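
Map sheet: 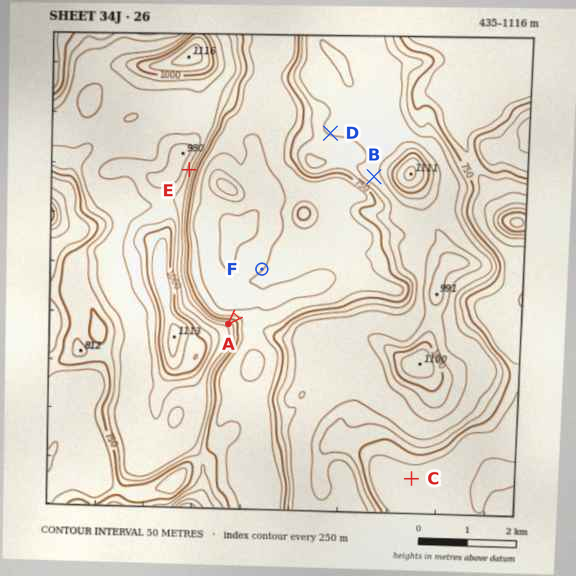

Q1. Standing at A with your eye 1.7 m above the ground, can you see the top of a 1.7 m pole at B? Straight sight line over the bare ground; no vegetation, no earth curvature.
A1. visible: true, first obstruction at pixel None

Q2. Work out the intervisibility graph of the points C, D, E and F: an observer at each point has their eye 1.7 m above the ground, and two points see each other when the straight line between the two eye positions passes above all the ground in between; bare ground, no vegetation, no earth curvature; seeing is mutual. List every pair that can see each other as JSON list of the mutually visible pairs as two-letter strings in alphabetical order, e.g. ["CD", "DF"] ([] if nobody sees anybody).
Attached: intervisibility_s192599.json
["DE", "EF"]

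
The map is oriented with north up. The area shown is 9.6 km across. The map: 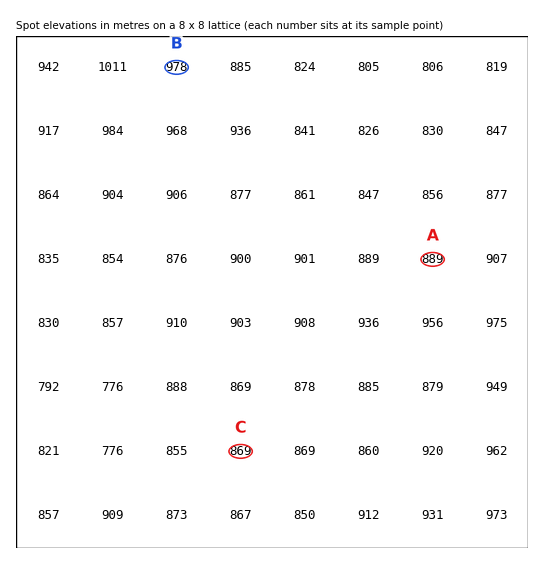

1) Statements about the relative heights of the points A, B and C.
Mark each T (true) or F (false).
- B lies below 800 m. F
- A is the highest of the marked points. F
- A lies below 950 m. T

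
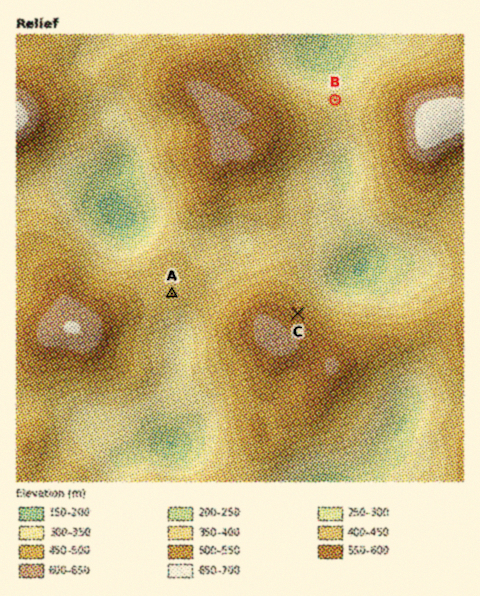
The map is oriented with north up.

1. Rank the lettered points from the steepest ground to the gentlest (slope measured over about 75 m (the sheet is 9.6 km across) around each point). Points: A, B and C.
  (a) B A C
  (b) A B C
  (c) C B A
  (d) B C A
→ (c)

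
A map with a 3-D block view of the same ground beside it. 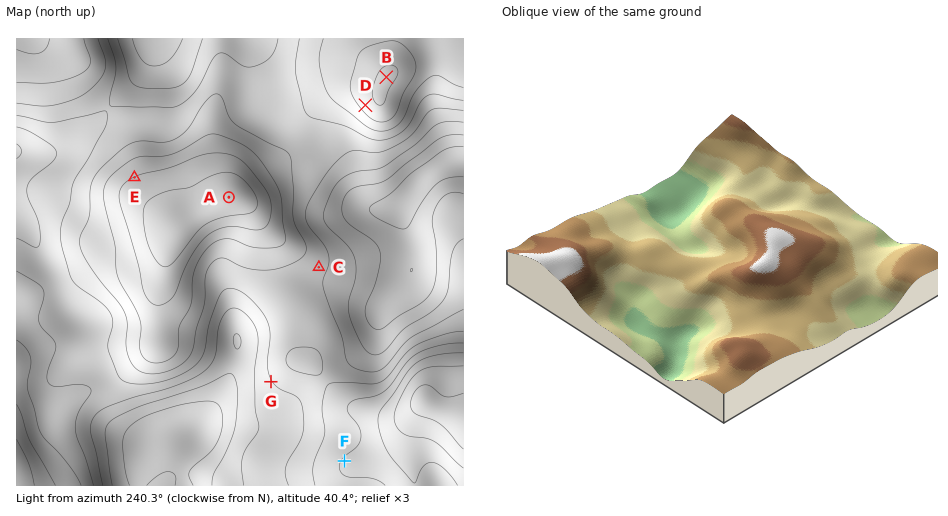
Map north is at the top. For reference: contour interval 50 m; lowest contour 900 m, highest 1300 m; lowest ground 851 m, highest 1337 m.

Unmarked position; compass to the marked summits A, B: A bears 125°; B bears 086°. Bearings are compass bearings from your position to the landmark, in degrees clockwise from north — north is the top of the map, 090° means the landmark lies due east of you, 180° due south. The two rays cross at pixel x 87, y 98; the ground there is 1090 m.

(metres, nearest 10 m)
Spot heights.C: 1060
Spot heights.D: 1220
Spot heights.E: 1200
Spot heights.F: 1150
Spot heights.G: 1050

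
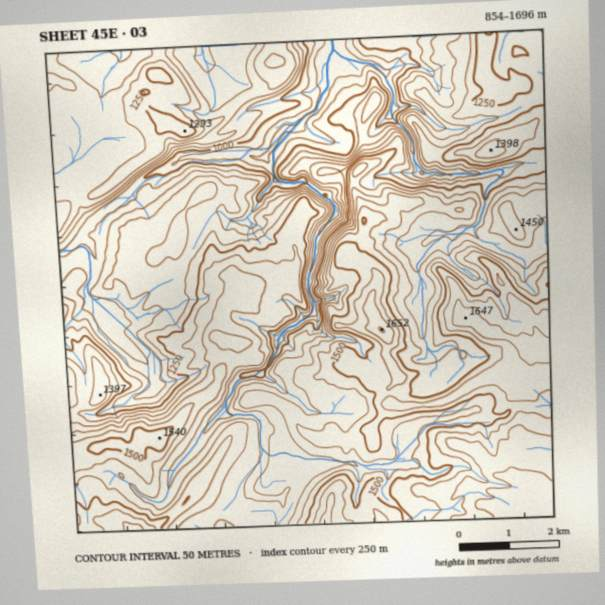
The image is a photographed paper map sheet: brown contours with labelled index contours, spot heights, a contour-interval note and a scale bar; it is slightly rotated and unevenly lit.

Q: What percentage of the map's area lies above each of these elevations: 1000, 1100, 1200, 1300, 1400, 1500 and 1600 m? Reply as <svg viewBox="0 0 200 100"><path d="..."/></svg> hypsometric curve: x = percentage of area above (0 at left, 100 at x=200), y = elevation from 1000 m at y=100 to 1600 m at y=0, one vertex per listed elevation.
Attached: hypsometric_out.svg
<svg viewBox="0 0 200 100"><path d="M190 100l-18-17-37-16-29-17-36-17-35-16-26-17"/></svg>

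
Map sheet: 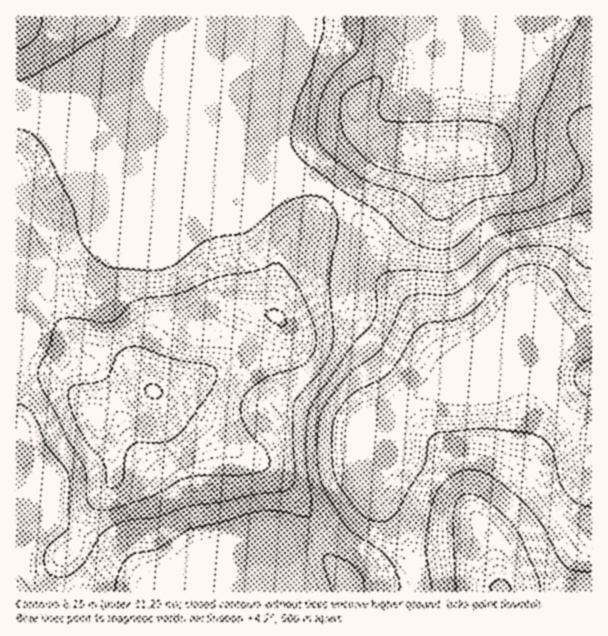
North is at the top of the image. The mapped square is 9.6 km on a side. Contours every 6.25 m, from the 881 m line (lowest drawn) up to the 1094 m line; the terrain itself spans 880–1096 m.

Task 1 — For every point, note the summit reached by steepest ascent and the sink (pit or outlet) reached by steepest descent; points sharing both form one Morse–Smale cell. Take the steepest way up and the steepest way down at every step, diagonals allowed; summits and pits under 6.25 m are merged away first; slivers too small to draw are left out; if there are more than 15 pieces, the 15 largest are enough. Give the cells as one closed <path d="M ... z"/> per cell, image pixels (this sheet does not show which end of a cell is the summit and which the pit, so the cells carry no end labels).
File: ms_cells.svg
<path d="M503 16l-213 0-1 77-1 17-5 15 0 21 5 10 11 13 36 25 19 18 13 22 7 26 6 12 6 9 28 27 22 40 14 14 62 26 18-3 10 3 11 8-1-24 4-15 6-10 9-10 23-1 0-244-5-4-48-15-35 0-4-4 4-13z"/><path d="M26 121l-10 1 0 243 23 3 20 8 33 34 3 5 15-9 31-14 18 0 59 41 21 21 30 12 29 32 19 34 16-6 18-12 13-13 3-6 3-24 26-58-4-1-30 14-9 0-69-28-7-8-13-33-12-11-22-9-29-6-8-7-9-18-9-31-7-15 30-26 62-26 24-15 8-2-98-1z"/><path d="M288 16l-271 0-1 104 16 2 162 68 102 0 7-3 17-1-28-24-9-16 0-21 5-15 1-17z"/><path d="M320 186l-17 1-19 6-24 15-47 18-19 10-26 24 7 15 9 31 9 18 8 7 29 6 22 9 12 11 13 33 7 8 69 28 9 0 33-14 18-15 24-9 72 2 2-3-4-2-57-23-14-14-22-40-28-27-6-9-6-12-7-26-9-16-14-16z"/><path d="M530 385l-8 0-13 5-72-2-24 9-17 14-28 69 6 17 18 25 11 21 11 27 3 22 175-1 0-157-17-13-24-25-11-8z"/><path d="M155 391l-14 1-45 22 2 12 14 29 3 19-3 9-18 24-14 32-16 16-3 6-3 30 236 1-10-49 32-10-9-21-9-14-29-32-26-9-37-33-14-8-24-19z"/><path d="M24 366l-8 0 0 225 41 1 4-31 3-6 16-16 14-32 18-24 3-9-1-13-22-51-19-21-10-10-10-6z"/><path d="M369 481l-5 20-23 21-24 10 1 7 8 18 22 24 2 11 66 0-1-16-7-22-16-32-18-25z"/><path d="M591 16l-87 0 0 40-4 13 4 4 35 0 52 18z"/><path d="M591 337l-22 0-11 14-8 21 0 20 3 7 37 34 2-1z"/><path d="M315 534l-31 9 4 23 7 25 53 1 0-11-22-24z"/>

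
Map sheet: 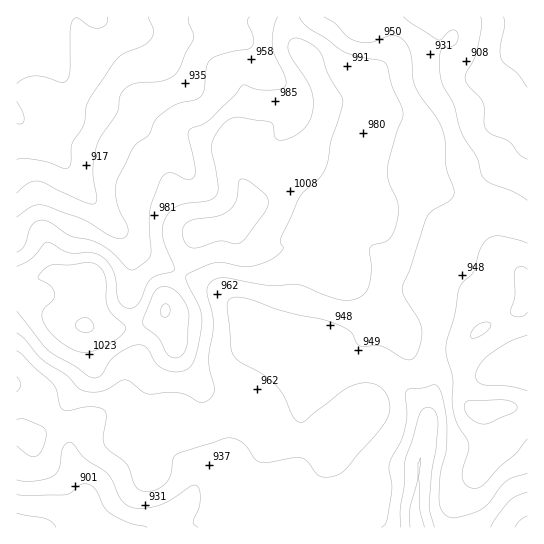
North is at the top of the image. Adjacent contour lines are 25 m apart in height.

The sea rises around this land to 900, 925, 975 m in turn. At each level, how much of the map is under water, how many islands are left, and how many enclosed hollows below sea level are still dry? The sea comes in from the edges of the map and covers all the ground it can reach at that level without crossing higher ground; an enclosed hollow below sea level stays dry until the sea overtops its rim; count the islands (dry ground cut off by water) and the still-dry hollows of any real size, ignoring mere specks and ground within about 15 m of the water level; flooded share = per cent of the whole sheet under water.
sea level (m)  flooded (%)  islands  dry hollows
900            10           0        0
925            20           0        0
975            72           0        0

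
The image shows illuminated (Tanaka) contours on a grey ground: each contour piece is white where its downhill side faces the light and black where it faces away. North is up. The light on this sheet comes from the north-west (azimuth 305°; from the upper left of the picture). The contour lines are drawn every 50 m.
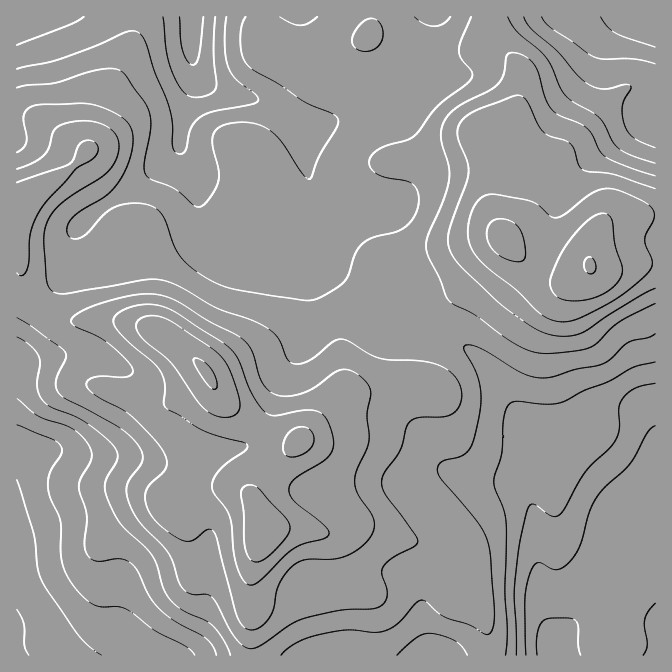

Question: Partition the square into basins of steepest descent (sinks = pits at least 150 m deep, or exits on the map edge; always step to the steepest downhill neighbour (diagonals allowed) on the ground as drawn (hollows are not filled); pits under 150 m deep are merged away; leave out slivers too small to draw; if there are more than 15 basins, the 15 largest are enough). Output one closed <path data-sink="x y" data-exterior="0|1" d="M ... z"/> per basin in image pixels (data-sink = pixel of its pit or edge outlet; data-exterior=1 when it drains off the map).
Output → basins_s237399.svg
<path data-sink="192 17" data-exterior="1" d="M488 16l-471 0-1 187 7 2-2 3 0 69 7 21 17 16 17 7 23 0 2-2 37 2 16 3 20 9 22 15 21 19 15 26 16 16 44 27 19 7 45-49 62-8 2-3 0-40 7-21 15-13 22-11 12-10 42-48-8-18-3-15 1-42-1-2 0-20-4-11 15-6 9-9 8-24 0-21-3-7-27-25z"/><path data-sink="555 655" data-exterior="1" d="M644 214l-25 2-12 5-9 11-5 11-4 24-22 11-18 0-7-4-12-8-25-27-43 49-12 10-22 11-15 13-7 21 0 40-2 3-62 8-19 19-20 25-40 40-9 12-1 7 11 30 0 7-8 20-5 21 1 81 404-1 0-438z"/><path data-sink="17 655" data-exterior="1" d="M22 204l-6 1 0 450 234 1 1-81 5-21 8-20 0-7-11-30 1-7 9-12 35-35-20-7-44-27-16-16-15-26-21-19-22-15-20-9-16-3-16-2-46 2-22-10-12-13-5-11-2-10z"/><path data-sink="655 17" data-exterior="1" d="M655 16l-166 1 2 23 27 25 3 7 0 21-8 24-9 9-15 6 4 11 0 20 1 2-1 5 1 45 5 15 9 13 22 23 19 12 18 0 20-9 2-2 2-19 5-13 11-14 12-5 11-2 26 1z"/>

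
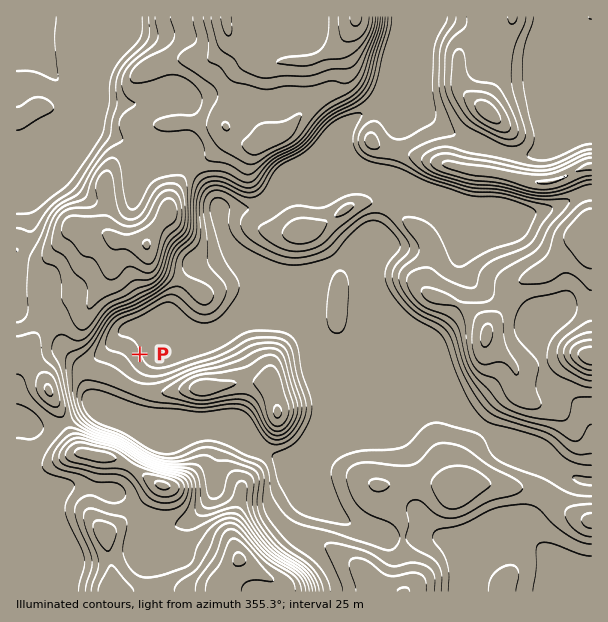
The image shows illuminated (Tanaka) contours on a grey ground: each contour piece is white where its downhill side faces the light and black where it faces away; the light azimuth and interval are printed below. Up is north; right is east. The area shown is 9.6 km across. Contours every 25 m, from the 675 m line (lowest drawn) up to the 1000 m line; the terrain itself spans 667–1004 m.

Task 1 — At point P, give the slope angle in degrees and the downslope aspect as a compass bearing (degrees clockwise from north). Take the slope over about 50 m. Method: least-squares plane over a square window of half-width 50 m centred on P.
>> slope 6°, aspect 69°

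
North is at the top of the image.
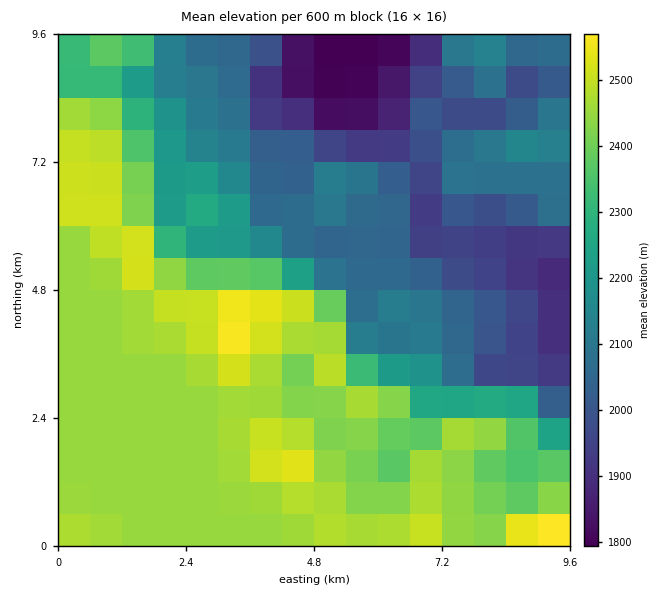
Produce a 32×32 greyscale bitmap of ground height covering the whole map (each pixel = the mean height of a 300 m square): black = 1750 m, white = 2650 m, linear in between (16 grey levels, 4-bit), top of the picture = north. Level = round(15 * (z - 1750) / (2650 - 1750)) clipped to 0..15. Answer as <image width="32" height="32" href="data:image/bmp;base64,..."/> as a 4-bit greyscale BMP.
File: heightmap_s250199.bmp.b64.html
<image width="32" height="32" href="data:image/bmp;base64,Qk12AgAAAAAAAHYAAAAoAAAAIAAAACAAAAABAAQAAAAAAAACAAATCwAAEwsAABAAAAAAAAAAAAAAABEREQAiIiIAMzMzAERERABVVVUAZmZmAHd3dwCIiIgAmZmZAKqqqgC7u7sAzMzMAN3d3QDu7u4A////AMzMzMzMzMzMzMzM3cu87u7MzMzMzMzMzMzMzM3Lu83ezMzMzMzMzMzcu7vMy7u7vMzMzMzMzMzdy7u7zMu7uqvMzMzMzMzd7cu7q83Lu6qrzMzMzMzM3d3Lu6q8y7qqq8zMzMzMzN3cy7u6rMzLuqnMzMzMzMzMzLu8uqq8zLmHzMzMzMzMzMu7zMuYmqu4ZczMzMzMzMy7vMu7l3dnhkTMzMzMzN3cu83JmZhlREQzzMzMzMzdy7vNp2d3ZEMzMszMzMzN3dzMzIVWZlVEMzLMzMzMze7d3Mt1VmZVREMyzMzMzN3u7d3KZWZmVURDMszMzM3Mzd3MuFVmZVVEQyPMzM3Mu7vLuXZVZVVERDIjzMzdyqqqmXZVVVVUMzMyIszN3bmIiIZVVVVVQzMzMyLMzdyYiHd3ZVVVZTNEMzMzzN3LiImXZWZlVVUzREM0Vd3dyoiZh1VVZlVVM0VERWbd3cqImHdVVWdmVDNVVVVm3d3KiId3VVVmZVQ0ZmZmZt3cuYh2ZlVVVERDNWZndmbd3LmHZmZFVDIiMzVVVnd33Nyph2ZlREMRESJFRERWd7u6mIdmZTIiEREiRDRENFWpmId2ZmUyIREREjQ1VUNEmqqIdmZlQhERERIzRnZERZq6qXZWVUQhERERI1d2VVWaqrl2VVVDIRERERNmZmVV"/>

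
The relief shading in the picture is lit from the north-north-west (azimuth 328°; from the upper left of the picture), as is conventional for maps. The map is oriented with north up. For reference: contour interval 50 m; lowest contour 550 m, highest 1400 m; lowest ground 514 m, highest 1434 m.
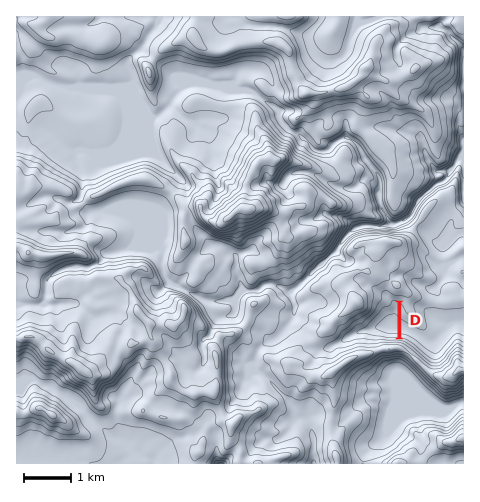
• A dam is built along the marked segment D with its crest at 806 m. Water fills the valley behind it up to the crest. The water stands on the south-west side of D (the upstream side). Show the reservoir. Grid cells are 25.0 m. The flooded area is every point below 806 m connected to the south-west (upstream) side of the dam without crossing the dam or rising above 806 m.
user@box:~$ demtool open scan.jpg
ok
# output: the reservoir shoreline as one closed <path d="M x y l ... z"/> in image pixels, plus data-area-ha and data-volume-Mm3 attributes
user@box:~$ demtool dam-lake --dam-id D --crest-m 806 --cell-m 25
<path d="M396 300l-5 0-2 5-6 1-19 22-7 2-3 4 15 0 16 4 12 0 1-37-2-1z" data-area-ha="42" data-volume-Mm3="17.24"/>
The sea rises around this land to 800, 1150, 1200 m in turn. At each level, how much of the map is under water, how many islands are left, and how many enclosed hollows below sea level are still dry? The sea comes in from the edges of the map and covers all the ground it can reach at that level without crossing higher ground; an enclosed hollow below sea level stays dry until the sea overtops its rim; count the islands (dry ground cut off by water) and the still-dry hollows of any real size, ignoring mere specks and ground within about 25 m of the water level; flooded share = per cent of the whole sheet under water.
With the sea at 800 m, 12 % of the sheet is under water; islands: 0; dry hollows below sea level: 0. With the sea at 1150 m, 89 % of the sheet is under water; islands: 1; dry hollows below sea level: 0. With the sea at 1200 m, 94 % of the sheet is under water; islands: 2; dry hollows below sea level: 0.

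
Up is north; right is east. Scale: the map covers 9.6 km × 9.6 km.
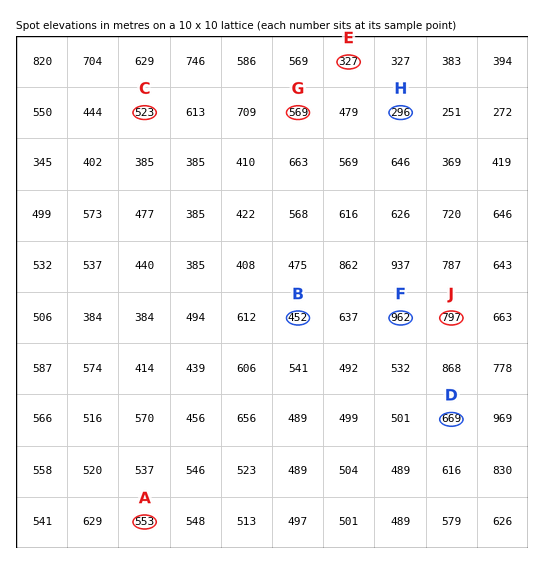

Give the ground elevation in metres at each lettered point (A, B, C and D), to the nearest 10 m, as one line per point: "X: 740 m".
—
A: 550 m
B: 450 m
C: 520 m
D: 670 m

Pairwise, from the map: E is below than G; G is below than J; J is above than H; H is below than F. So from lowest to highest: H E G J F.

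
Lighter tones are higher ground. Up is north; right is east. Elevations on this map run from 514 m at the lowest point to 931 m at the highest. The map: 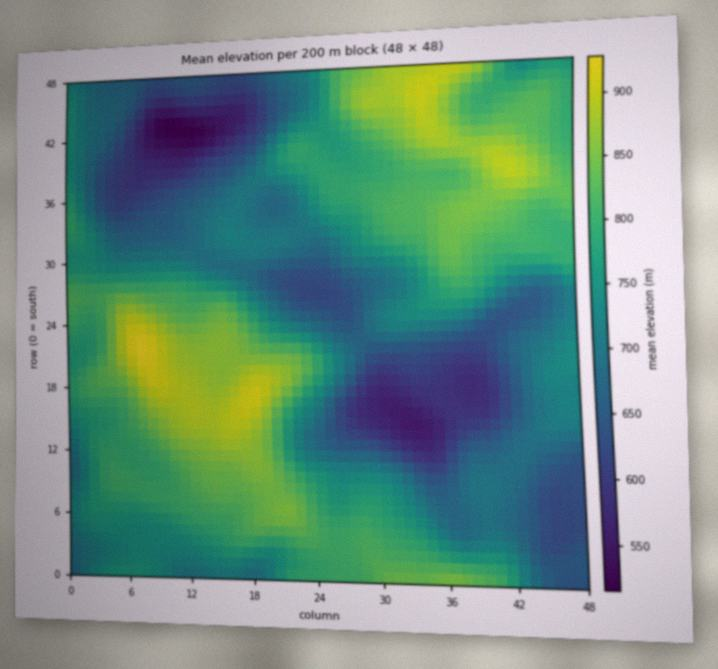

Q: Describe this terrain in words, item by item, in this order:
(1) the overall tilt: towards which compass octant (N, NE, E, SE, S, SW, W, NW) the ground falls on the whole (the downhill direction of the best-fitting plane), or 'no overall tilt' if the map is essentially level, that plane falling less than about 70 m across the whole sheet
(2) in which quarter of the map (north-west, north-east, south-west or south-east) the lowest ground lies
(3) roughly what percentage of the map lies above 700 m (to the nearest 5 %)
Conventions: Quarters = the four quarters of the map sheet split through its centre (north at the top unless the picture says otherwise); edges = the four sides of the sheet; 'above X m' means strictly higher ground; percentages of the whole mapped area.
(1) There is no overall tilt: the best-fitting plane is nearly level.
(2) The lowest point lies in the north-west quarter of the map.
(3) Roughly 65 % of the ground is higher than 700 m.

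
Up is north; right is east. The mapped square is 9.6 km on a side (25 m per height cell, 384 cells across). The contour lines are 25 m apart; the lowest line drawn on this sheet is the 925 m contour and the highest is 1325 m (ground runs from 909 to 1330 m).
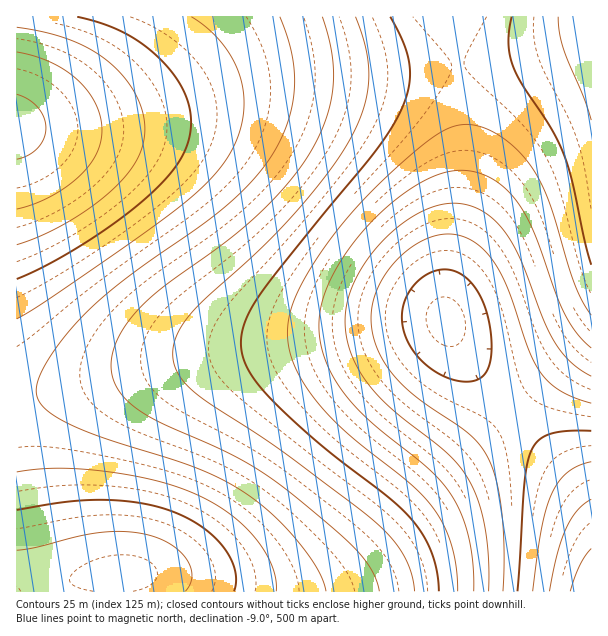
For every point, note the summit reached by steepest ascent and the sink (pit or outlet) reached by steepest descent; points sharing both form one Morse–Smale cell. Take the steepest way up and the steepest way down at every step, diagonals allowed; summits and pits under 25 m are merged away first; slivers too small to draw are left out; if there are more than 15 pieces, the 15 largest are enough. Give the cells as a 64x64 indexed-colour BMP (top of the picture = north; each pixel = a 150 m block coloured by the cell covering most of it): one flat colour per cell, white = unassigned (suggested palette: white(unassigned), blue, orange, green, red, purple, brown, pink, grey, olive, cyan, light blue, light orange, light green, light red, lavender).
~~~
<image width="64" height="64" href="data:image/bmp;base64,Qk12CAAAAAAAAHYAAAAoAAAAQAAAAEAAAAABAAQAAAAAAAAIAAATCwAAEwsAABAAAAAAAAAA////ALR3HwAOf/8ALKAsACgn1gC9Z5QAS1aMAMJ34wB/f38AIr28AM++FwDox64AeLv/AIrfmACWmP8A1bDFACIiIiIiIiIiIiIiIiIiIiIiIiIiIiIiIiIiIiIiIiIiIiIiIiIiIiIiIiIiIiIiIiIiIiIiIiIiIiIiIiIiIiIiIiIiIiIiIiIiIiIiIiIiIiIiIiIiIiIiIiIiIiIiIiIiIiIiIiIiIiIiIiIiIiIiIiIiIiIiIiIiIiIiIiIiIiIiIiIiIiIiIiIiIiIiIiIiIiIiIiIiIiIiIiIiIiIiIiIiIiIiIiIiIiIiIiIiIiIiIiIiIiIiIiIiIiIiIiIiIiIiIiIiIiIiIiIiIiIiIiIiIiIiIiIiIiIiIiIiIiIiIiIiIiIiIiIiIiIiIiIiIiIiIiIiIiIiIiIiIiIiIiIiIiIiIiIiIiIiIiIiIiIiIiIiIiIiIiIiIiIiIiIiIiIiIiIiIiIiIiIiIiIiIiIiIiIiIiIiIiIiIiIiIiIiIiIiIiIiIiIiIiIiIiIiIiIiIiIiIiIiIiIiIiMiIiIiIiIiIiIiIiIiIiIiIiIiIiIiIiIiIiIiIiIiIyIiIiIiIiIiIiIiIiIiIiIiIiIiIiIiIiIiIiIiIiIzIiIiIiIiIiIiIiIiIiIiIiIiIiIiIiIiIiIiIiIiIzMiIiIiIiIiIiIiIiIiIiIiIiIiIiIiIiIiIiIiIiIzMyIiIiIiIiIiIiIiIiIiIiIiIiIiIiIiIiIiIiIiIzMzIiIiIiIiIiIiIiIiIiIiIiIiIiIiIiIiIiIiIiIzMzMiIiIiIiIiIiIiIiIiIiIiIiIiIiIiIiIiIiIiIzMzMyIiIiIiIiIiIiIiIiIiIiIiIiIiIiIiIiIiIiIjMzMzIiIiIiIiIiIiIiIiIiIiIiIiIiIiIiIiIiIiIjMzMzMiIiIiIiIiIiIiIiIiIiIiIiIiIiIiIiIiIiIjMzMzMxIiIiIiIiIiIiIiIiIiIiIiIiIiIiIiIiIiIjMzMzMzERESIiIiIiIiIiIiIiIiIiIiIiIiIiIiIiIjMzMzMzMREREREiIiIiIiIiIiIiIiIiIiIiIiIiIiIjMzMzMzMxERERERERIiIiIiIiIiIiIiIiIiIiIiIiIjMzMzMzMzERERERERERESIiIiIiIiIiIiIiIiIiIiIiMzMzMzMzMRERERERERERERERIiIiIiIiIiIiIiIiIiMzMzMzMzMxERERERERERERERERERESIiIiIiIiIiIiMzMzMzMzMzERERERERERERERERERERERERIiIiIiIiIzMzMzMzMzMREREREREREREREREREREREREREREiIiIzMzMzMzMzMxERERERERERERERERERERERERERERERETMzMzMzMzMzERERERERERERERERERERERERERERERERMzMzMzMzMzMREREREREREREREREREREREREREREREREzMzMzMzMzMxERERERERERERERERERERERERERERERETMzMzMzMzMzERERERERERERERERERERERERERERERERMzMzMzMzMzMREREREREREREREREREREREREREREREREzMzMzMzMzMxERERERERERERERERERERERERERERERETMzMzMzMzMzEREREREREREREREREREREREREREREREREzMzMzMzMzMRERERERERERERERERERERERERERERERETMzMzMzMzMxERERERERERERERERERERERERERERERERMzMzMzMzMzEREREREREREREREREREREREREREREREREzMzMzMzMzMRERERERERERERERERERERERERERERERETMzMzMzMzMxERERERERERERERERERERERERERERERERMzMzMzMzMzERERERERERERERERERERERERERERERERETMzMzMzMzMRERERERERERERERERERERERERERERERERMzMzMzMzMxEREREREREREREREREREREREREREREREREzMzMzMzMzERERERERERERERERERERERERERERERERETMzMzMzMzMRERERERERERERERERERERERERERERERERMzMzMzMzMxEREREREREREREREREREREREREREREREREzMzMzMzMzERERERERERERERERERERERERERERERERETMzMzMzMzMRERERERERERERERERERERERERERERERERMzMzMzMzMxEREREREREREREREREREREREREREREREREzMzMzMzMzERERERERERERERERERERERERERERERERETMzMzMzMzMRERERERERERERERERERERERERERERERERMzMzMzMzMxEREREREREREREREREREREREREREREREREzMzMzMzMzEREREREREREREREREREREREREREREREREzMzMzMzMzMRERERERERERERERERERERERERERERERETMzMzMzMzMxERERERERERERERERERERERERERERERERMzMzMzMzMzEREREREREREREREREREREREREREREREREzMzMzMzMzMRERERERERERERERERERERERERERERERETMzMzMzMzMxERERERERERERERERERERERERERERERERMzMzMzMzMzEREREREREREREREREREREREREREREREREzMzMzMzMzMRERERERERERERERERERERERERERERERETMzMzMzMzMxERERERERERERERERERERERERERERERETMzMzMzMzMz"/>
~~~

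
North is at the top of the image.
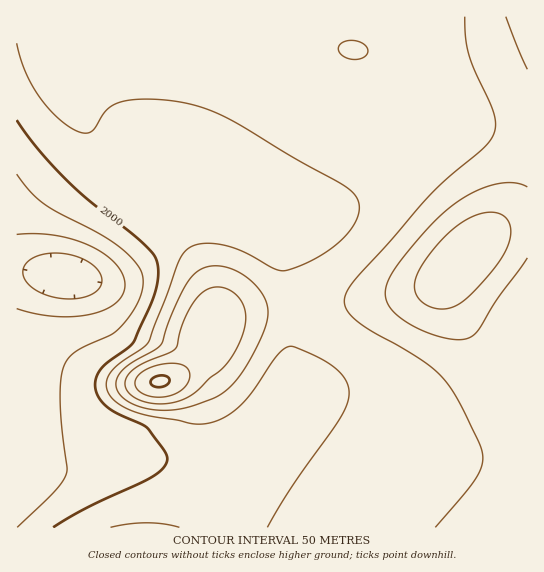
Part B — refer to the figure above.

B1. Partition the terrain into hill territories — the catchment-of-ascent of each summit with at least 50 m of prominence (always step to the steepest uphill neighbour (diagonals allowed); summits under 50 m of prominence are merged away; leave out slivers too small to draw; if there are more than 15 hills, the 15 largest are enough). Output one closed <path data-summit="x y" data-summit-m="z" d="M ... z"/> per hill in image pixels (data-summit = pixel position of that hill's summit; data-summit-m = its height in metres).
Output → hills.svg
<path data-summit="463 258" data-summit-m="2241" d="M429 16l-413 1 1 255 20 0 33 5 27-1 16-9 66-71 18-12 10 3 30 21 28 15 10 10 4 8 10 40 4 53-5 35-13 28-16 22-17 17-15 11-28 12-17 2-17 0 18 4 11 6 18 15 13 23 4 19 299-1 0-393-43-7-27 1-21 9-32 22 22-24 8-26 1-43-4-39z"/><path data-summit="159 382" data-summit-m="2258" d="M202 184l-11 3-12 9-66 71-16 9-27 1-33-5-21 1 1 255 211-1-3-18-13-23-18-15-11-6-18-4 28-1 18-5 24-14 29-28 21-38 6-17 2-24-1-33-7-39-10-29-10-10-28-15z"/><path data-summit="527 17" data-summit-m="2198" d="M527 16l-98 1 7 49-1 43-8 26-17 21 27-19 28-10 20 0 33 6 10 0z"/>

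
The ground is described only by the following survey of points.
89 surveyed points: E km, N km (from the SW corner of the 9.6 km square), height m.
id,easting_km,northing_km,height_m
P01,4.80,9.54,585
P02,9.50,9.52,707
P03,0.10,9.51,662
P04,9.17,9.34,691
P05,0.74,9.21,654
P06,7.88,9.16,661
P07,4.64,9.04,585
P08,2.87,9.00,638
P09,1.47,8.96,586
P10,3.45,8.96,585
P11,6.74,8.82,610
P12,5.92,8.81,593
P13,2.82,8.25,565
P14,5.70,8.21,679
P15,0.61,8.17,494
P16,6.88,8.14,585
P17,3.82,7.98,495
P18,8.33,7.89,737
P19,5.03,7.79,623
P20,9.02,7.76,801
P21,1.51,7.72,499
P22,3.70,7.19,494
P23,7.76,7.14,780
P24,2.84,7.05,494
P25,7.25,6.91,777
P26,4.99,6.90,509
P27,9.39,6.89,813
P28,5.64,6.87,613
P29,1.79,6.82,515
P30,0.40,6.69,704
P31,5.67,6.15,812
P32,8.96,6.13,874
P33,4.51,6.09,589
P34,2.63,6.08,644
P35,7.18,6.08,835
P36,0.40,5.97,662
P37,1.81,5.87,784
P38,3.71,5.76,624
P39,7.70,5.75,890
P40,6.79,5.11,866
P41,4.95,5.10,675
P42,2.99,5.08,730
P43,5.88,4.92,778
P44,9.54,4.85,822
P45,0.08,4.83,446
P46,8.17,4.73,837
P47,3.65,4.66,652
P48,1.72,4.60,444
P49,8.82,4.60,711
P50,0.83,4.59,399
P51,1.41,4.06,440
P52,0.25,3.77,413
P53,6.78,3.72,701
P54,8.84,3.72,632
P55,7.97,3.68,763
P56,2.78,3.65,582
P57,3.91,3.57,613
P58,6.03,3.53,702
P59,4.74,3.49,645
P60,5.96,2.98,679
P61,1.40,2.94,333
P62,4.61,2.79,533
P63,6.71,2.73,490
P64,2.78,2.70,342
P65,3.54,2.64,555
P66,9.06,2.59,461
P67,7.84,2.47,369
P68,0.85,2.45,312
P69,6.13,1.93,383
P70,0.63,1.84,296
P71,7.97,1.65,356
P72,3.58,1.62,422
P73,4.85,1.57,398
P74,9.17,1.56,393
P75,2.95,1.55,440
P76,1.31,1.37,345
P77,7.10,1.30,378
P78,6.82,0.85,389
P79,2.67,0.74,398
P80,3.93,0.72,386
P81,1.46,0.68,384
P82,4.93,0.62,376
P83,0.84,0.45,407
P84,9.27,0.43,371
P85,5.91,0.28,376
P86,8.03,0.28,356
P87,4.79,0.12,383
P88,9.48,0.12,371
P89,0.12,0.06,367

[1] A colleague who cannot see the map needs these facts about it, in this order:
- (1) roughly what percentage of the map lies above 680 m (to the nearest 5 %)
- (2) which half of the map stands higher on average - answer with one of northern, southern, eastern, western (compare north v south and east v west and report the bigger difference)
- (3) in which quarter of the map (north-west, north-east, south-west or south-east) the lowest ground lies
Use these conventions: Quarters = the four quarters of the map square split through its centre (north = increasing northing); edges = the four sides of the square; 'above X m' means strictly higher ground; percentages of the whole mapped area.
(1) Ground above 680 m makes up about 25 % of the sheet.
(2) Taken as a whole, the northern half is higher than the southern.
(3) Look to the south-west quarter for the lowest ground.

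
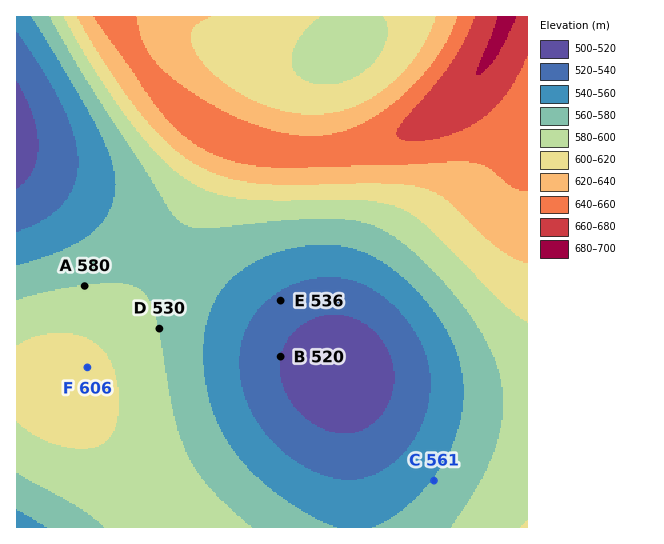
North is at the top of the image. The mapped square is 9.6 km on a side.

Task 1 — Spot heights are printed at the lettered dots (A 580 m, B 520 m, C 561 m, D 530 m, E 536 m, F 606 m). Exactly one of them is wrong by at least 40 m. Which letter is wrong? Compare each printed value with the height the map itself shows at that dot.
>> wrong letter D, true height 580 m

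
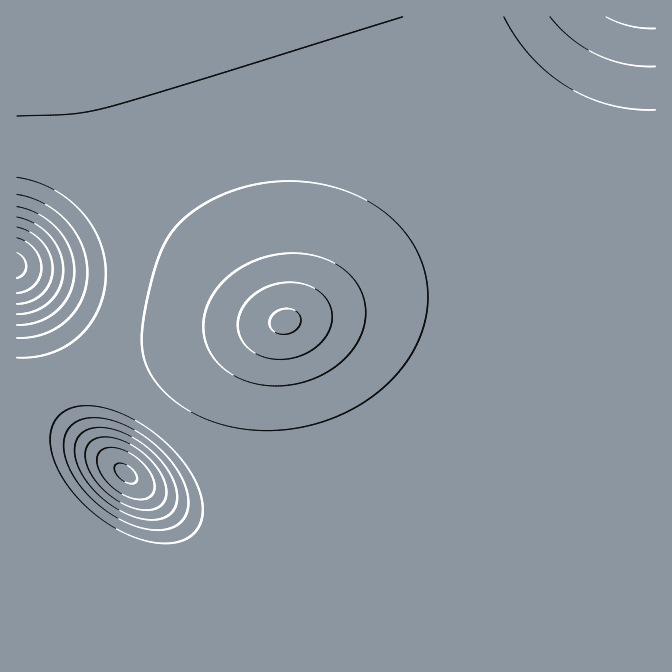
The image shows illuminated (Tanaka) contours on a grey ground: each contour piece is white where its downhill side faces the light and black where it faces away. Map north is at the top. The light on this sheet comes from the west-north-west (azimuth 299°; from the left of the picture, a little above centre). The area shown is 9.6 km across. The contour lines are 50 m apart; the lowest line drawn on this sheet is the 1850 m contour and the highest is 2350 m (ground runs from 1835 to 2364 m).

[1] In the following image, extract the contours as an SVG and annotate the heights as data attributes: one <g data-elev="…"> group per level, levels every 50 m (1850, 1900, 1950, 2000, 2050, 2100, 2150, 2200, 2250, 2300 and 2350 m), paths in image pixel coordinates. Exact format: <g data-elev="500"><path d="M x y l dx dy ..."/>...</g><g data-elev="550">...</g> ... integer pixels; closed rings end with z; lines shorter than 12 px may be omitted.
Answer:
<g data-elev="1850"><path d="M17 253l7 5 2 9-2 7-7 4"/></g><g data-elev="1900"><path d="M130 484l-8-4-5-5-3-7 3-4 8 0 10 8 2 8-2 3z"/><path d="M17 238l10 4 8 8 5 8 1 10-1 9-6 8-7 6-10 2"/></g><g data-elev="1950"><path d="M134 499l-18-9-14-15-4-8-1-7 1-7 4-3 10-3 13 4 15 9 10 12 4 11-1 10-8 6z"/><path d="M17 227l13 5 12 10 8 13 3 13-3 14-7 11-13 8-13 3"/></g><g data-elev="2000"><path d="M147 510l-13-2-14-6-13-9-11-11-7-12-4-12 1-10 6-7 6-3 7-1 17 3 18 11 15 14 10 17 1 8 0 7-2 6-5 4z"/><path d="M17 217l18 7 15 12 10 16 3 18-3 17-10 15-15 9-18 3"/></g><g data-elev="2050"><path d="M142 519l-15-5-17-10-15-12-10-14-8-15-2-13 2-11 7-7 8-4 10-1 12 2 11 5 24 14 18 20 6 12 3 10 1 10-2 8-6 7-7 4-10 1z"/><path d="M17 207l11 3 12 5 18 15 8 10 5 10 2 10 1 12-1 11-3 10-5 9-7 8-10 7-10 5-21 3"/><path d="M655 28l-25-2-24-9"/></g><g data-elev="2100"><path d="M145 529l-18-6-20-12-17-14-14-17-9-18-3-17 3-13 8-10 10-4 12 0 13 2 15 5 15 8 14 10 12 12 10 13 8 14 4 13 0 12-3 9-6 8-9 4-11 2z"/><path d="M17 194l13 4 14 5 11 8 12 10 9 12 6 12 4 13 1 14-1 13-4 13-6 12-9 10-10 8-13 6-14 3-13 1"/><path d="M655 66l-30-2-28-9-25-16-22-22"/></g><g data-elev="2150"><path d="M150 542l-23-8-23-13-21-18-17-20-11-21-5-20 3-17 4-7 7-6 11-5 15-1 15 2 19 6 18 10 18 14 17 15 11 15 9 17 5 15 1 15-4 12-7 8-12 6-13 2z"/><path d="M17 177l17 4 16 7 17 10 13 12 12 15 7 15 5 17 2 16-2 17-5 17-8 15-11 13-13 11-15 7-17 4-18 1"/><path d="M655 110l-23-1-23-4-22-8-20-11-18-13-18-16-14-19-13-21"/></g><g data-elev="2200"><path d="M254 430l26 0 27-4 25-7 23-11 21-15 18-16 16-20 10-20 6-22 2-22-3-21-8-20-11-19-16-16-18-14-22-10-28-9-28-3-29 2-28 6-27 12-23 15-16 17-11 20-10 35-8 40 1 24 6 20 8 11 9 10 12 10 14 9 30 13z"/><path d="M17 116l55-2 35-7 296-90"/></g><g data-elev="2250"><path d="M264 385l26 0 27-8 23-14 10-10 7-10 5-10 3-11 1-12-2-10-3-10-6-10-8-8-10-7-15-7-17-4-18-1-19 3-18 7-15 8-12 11-11 13-6 15-3 15 2 13 5 15 10 12 12 9 15 7z"/></g><g data-elev="2300"><path d="M270 358l15 1 15-3 14-8 11-10 6-13 1-13-5-12-9-9-8-5-10-3-20 0-20 7-15 13-5 9-2 8 0 8 2 9 5 8 7 6 8 5z"/></g><g data-elev="2350"><path d="M278 333l10 1 9-6 4-8-1-5-3-3-7-3-6 0-7 2-5 4-2 5 0 5 2 5z"/></g>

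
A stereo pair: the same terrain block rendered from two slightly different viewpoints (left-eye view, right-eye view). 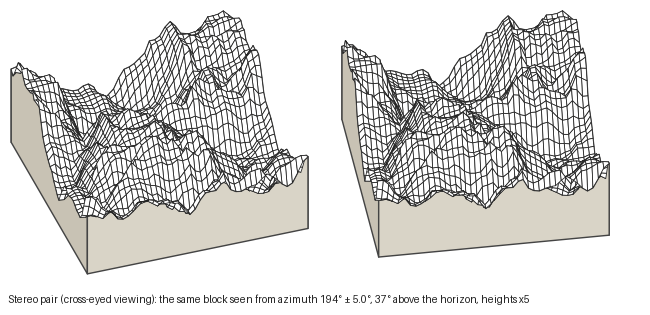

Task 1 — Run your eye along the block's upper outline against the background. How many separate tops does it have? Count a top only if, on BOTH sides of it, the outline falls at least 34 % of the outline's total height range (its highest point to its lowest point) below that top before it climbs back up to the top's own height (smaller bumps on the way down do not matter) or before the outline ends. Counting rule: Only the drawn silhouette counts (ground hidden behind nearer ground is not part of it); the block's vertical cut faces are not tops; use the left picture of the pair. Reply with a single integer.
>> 1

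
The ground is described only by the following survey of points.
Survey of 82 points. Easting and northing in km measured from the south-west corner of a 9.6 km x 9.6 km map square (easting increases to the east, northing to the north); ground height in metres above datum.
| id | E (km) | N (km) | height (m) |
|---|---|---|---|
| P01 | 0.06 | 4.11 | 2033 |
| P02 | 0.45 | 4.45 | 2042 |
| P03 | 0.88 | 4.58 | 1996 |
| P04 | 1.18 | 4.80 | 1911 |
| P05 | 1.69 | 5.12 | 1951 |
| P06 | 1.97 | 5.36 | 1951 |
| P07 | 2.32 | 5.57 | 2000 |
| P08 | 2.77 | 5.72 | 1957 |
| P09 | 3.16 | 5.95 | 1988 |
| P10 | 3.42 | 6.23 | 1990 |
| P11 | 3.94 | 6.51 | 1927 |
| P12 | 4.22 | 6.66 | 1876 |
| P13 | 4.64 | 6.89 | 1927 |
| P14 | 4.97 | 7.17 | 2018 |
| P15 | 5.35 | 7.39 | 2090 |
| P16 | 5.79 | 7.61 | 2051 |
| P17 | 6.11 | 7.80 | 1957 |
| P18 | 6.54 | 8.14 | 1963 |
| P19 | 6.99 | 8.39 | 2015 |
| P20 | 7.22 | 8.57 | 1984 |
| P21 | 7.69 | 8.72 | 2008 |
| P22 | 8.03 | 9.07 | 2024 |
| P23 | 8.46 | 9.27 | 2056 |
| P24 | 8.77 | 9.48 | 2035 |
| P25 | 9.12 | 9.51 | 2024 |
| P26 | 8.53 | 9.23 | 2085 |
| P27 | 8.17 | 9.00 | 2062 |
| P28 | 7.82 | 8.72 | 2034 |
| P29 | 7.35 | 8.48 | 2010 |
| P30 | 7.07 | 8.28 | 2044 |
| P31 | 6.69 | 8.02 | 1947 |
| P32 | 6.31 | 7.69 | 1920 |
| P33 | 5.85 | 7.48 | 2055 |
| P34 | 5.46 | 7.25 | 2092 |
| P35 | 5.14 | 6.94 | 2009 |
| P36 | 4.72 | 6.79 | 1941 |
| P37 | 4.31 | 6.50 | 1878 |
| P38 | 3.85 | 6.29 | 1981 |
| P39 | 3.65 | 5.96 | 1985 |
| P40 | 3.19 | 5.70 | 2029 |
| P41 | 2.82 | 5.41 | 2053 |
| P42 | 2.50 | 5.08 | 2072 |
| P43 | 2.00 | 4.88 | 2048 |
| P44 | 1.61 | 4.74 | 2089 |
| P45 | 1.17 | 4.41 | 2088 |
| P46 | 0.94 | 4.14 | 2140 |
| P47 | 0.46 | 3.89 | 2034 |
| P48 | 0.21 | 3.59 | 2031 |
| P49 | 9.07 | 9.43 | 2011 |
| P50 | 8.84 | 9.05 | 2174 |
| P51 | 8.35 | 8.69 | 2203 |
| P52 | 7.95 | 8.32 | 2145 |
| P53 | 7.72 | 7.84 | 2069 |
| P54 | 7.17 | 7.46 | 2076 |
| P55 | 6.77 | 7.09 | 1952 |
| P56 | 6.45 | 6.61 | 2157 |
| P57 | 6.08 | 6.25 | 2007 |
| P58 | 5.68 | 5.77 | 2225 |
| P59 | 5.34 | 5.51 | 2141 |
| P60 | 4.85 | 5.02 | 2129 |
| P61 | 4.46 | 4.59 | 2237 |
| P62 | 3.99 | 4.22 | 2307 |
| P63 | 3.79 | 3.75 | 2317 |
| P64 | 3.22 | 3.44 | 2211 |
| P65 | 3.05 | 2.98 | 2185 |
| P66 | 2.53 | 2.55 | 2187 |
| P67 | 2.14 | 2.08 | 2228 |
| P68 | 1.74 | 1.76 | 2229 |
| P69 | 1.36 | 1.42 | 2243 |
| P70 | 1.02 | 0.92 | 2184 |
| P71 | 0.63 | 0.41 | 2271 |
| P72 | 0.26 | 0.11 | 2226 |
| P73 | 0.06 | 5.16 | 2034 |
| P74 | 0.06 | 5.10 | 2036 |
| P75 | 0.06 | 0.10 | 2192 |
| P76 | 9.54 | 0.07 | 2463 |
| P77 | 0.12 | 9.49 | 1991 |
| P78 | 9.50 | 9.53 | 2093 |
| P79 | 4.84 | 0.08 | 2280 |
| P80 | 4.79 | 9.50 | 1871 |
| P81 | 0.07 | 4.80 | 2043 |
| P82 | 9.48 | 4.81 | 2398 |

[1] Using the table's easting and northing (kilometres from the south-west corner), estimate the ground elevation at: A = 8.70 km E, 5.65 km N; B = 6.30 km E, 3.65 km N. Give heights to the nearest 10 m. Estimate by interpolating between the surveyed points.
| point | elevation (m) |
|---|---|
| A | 2340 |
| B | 2230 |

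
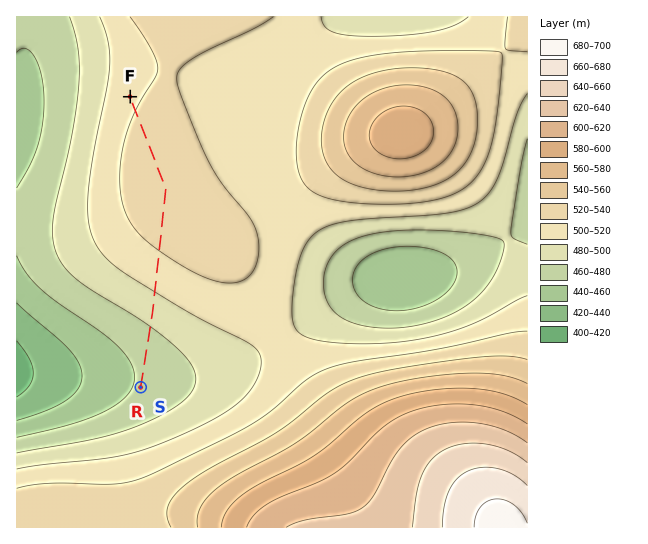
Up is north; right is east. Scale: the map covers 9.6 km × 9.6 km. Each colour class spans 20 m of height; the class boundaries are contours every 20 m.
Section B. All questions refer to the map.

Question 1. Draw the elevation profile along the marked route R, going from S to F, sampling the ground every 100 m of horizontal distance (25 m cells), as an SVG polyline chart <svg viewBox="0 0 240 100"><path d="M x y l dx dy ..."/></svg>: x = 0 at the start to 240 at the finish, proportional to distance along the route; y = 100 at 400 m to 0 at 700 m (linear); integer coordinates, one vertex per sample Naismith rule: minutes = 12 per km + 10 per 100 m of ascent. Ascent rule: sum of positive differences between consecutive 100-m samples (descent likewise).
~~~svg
<svg viewBox="0 0 240 100"><path d="M0 79l4 0 5 0 4 0 4 0 4-1 5 0 4-1 4-1 5 0 4-1 4-1 4-1 5-1 4-1 4-1 4-1 5-1 4-1 4-1 5-1 4-1 4-1 4-1 5-1 4 0 4-1 5-1 4 0 4-1 4 0 5-1 4 0 4 0 4-1 5 0 4 0 4 0 5 0 4 0 4 0 4 0 5 0 4 0 4 0 5 0 4 1 4 0 4 0 5 1 4 0 4 1 5 0 4 1 4 0 4 1 5 1"/></svg>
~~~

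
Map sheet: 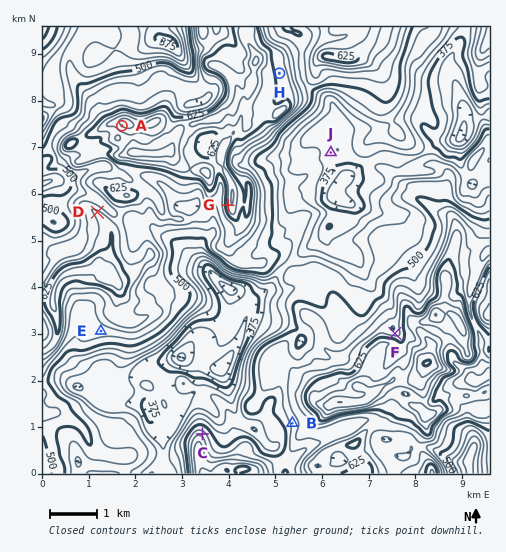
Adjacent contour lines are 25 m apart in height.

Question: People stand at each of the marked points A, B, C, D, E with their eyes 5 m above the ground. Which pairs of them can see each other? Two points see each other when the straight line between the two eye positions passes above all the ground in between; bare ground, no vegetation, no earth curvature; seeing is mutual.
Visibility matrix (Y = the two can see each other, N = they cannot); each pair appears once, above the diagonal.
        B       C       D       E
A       N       N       Y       N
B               Y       N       Y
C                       N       Y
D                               N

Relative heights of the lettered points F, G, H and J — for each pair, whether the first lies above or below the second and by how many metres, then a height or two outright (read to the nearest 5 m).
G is above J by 255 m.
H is above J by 215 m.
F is above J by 190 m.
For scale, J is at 395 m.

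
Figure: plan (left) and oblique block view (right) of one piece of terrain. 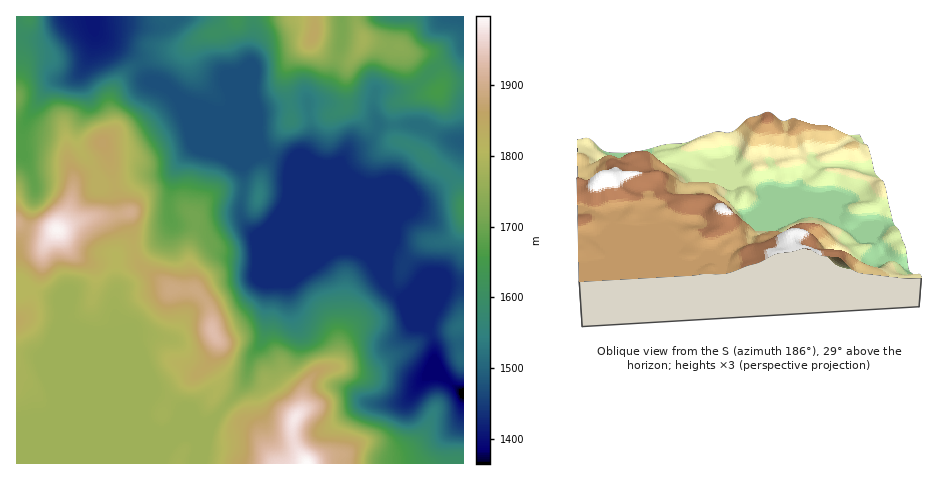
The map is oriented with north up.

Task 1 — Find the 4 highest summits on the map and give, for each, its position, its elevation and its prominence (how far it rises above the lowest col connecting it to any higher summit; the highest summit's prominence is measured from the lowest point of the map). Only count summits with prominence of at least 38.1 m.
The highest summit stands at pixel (57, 230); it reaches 1992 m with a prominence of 223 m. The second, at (213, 332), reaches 1934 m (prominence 100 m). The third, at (314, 34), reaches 1848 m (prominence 356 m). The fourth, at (363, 39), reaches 1780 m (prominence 54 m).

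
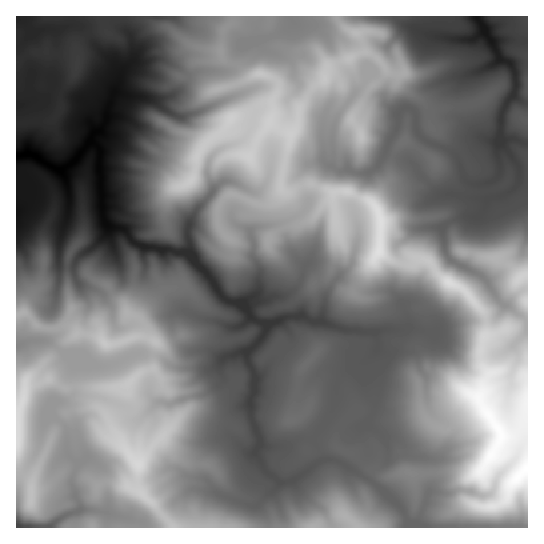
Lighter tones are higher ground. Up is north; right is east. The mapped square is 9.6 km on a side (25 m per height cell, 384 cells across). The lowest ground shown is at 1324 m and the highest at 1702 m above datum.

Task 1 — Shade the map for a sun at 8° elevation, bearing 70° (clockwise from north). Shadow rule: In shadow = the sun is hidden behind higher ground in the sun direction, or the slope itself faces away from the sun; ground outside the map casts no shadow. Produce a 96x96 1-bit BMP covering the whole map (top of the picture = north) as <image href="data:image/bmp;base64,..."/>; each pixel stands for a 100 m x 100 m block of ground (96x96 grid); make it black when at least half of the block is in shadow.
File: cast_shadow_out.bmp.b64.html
<image width="96" height="96" href="data:image/bmp;base64,Qk2+BAAAAAAAAD4AAAAoAAAAYAAAAGAAAAABAAEAAAAAAIAEAAATCwAAEwsAAAIAAAAAAAAA////AAAAAAD7gAH4AAAYAAAf/8P4AAfwAAAwEAAf/8PgAD/gAAAwMABP/8HgCH/AAAAgYABH/wPgHP+AAAAA4ABP/APgGP8AAAAAAAAP8ePgHPwAAAAAAAAf//PAFPAAAAAAAAAP/3FAEHAAAAAAAAgP/3AAAHAAAAAAAAAH/jgAAf4AAAAAAAAH/hgAA/wAAAAAAAAD/gAAB/wAAAAAAAAH/wIAD/gAAAAAAAAP/wAAD/AAAAAAAAAP/4AAH8AAAAAAAAAH/4AAHwAAAAIAAAB//8AAHwAAAAYAAAD5/+AAHgAAAAQAAAH5/8AAHAAAAAQAAAHx/4AABAAAAAwAAAHz/4AAAwAAAAgAAAHn/wAAAAAAAAgAAADv/gAAAAAAAAwAAABv/AAAAAAAAAAAAABv+ACAgAAAAAQAAADv8ACAAAAAAAQAAAHv4ACAAAAAAAAAAAHnwACAAAAAAAAAAADHgAQAAAAAAAwAAAAIHgAAAAAAABwAAAAJ/gAAAAAAABgAAAAD/gIABwAAAAAAAAAH/gIAD4DAAAAAAAAH/gABhwDAAAAAAAAD/gAAAgAAAAMAAAAD/gAAAAAAAAEAAAAH/gAgAAAAAAAAAAAf/gAgADAAAAAAMAA//wADgDAAABwCcAB//wEDwDAAABwGcAD//h8DwHAAAAACcAP//D8BwCAAAAAAfAP/+D4BwAAAA4AAfAP/+H4BwIAABwYAOAP/8PgB3gAADwYAOAP/gPgA3AgAHwIAf4P/AfwAuAyAPwIAf8PeA/gQmByAfwcAf8OMH8A50BzA/wcD/+AAP4A5wDiB/g8H/+AA/gBxwDgf+B8P/+AA4AAAwDH//g4P+fAA4AAQ4Df//w4H8fAAwAAAYC+x/g4D8fAAwAAAYH4B/AgB4fAAgAAAcP/j/AAA4fAAAAAAcf/h+AAA4fAAAAAAc//h+AAAYfAAAAAAM//g+AABIeAAAAAAMf/wfAABgeAAAAAAMf/wHAABgMAAAAAAcf/8DgABwAAAAAAAcf/4BhOAAAAAAAAAYf/4A/mAAAAAAAAAIf/4C/mAAAAAAAAAAf/2CfCAAAAAAAAAAf//mfAAAwAAAAACAPz/jOAABwAAAAAMAP//hAAABwAAAAAcAD/PgAAAHwAAAAAgAL+TwAAAHwAAAAAAAH9xwAAAH4AAAAAAAP//AAAAHwAAABIAAH/8AAAAPwAAABAAAB/w+AAAPgAAADgAAA/h+AAAHAAAADgAAAePgAAADAAAABgAAAA/gAAAAgAAABgAAAB/wAAAAAAAAAgAAAf/4AAAAAAAAAcAAAf38AAAAAQAAAcAAAfj4AAGAAYAAAcAAAA4wAYGAAAAAAcAAAD8AAAAAAAAAAYAAAH4AAAAAAgAAAYAAAPngAABgBgAAA4AAAP/AAABgDAAAD4AAAP8AAADgAIAADwAAAP8AAABGAIAAHAAAAP+AAAAEAAAAGAAAAP+AAAAHgAAAOAAAAP8BAAAPgAAAOAAAADwAAAAPAAAAcAAAAAAAAAAOAAAA8AAAAADAAAAMAAAA4A="/>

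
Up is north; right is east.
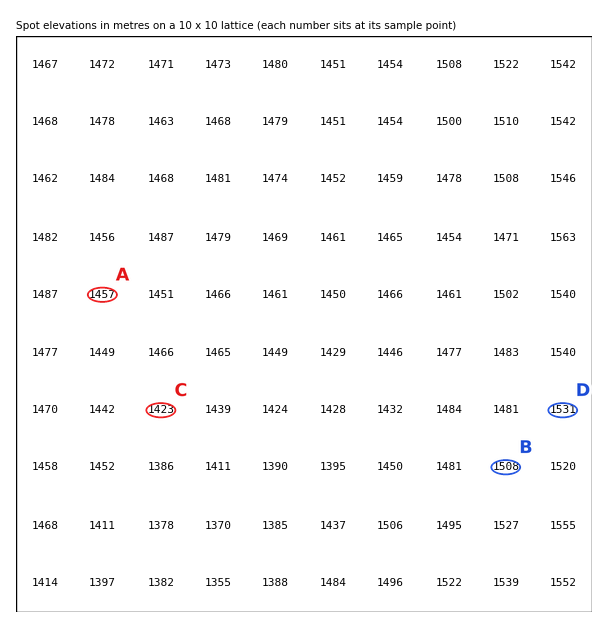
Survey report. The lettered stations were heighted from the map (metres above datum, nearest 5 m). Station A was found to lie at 1455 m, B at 1510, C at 1425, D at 1530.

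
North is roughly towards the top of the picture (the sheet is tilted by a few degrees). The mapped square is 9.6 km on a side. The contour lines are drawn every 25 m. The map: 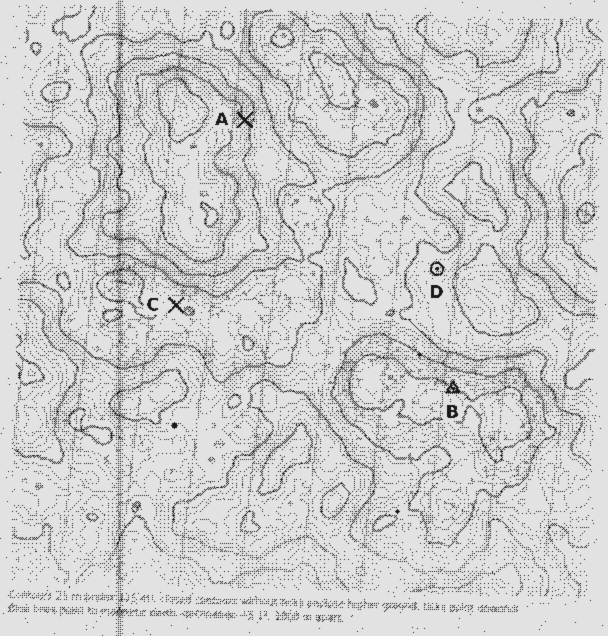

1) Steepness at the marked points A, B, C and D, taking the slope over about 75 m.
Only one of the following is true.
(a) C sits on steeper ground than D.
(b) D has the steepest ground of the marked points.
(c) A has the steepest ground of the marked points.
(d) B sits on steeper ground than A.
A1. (c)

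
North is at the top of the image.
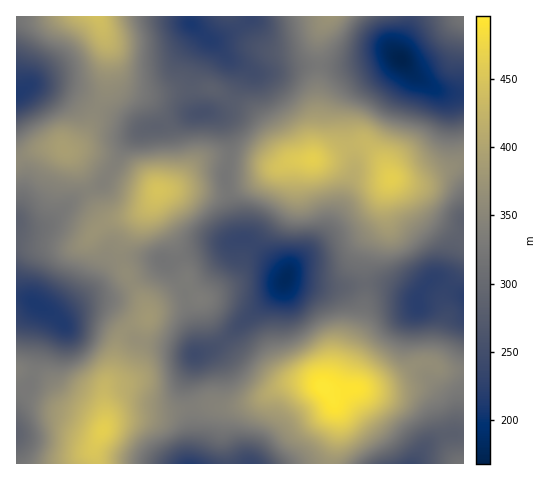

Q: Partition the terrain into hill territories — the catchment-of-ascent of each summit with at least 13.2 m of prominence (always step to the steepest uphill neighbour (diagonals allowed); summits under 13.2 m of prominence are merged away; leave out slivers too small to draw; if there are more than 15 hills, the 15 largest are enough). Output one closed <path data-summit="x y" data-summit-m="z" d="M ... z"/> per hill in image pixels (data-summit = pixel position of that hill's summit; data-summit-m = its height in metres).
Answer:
<path data-summit="323 388" data-summit-m="496" d="M463 233l-7 12-8 26-6 5-9 2-12 14-4 9-19-11-17-6-58 3-35-7-19-22-24-19-45 11-33 12 18 30 12 48 0 10-9 29 0 16 4 18 1 18-3 32 223 1 9-13 10-10 19-7 12 0z"/><path data-summit="103 431" data-summit-m="464" d="M144 258l-15 0-17 4-14 21-24 21-17 12-9-4-18 71-14 20 1 61 173-1 3-32-1-18-4-18 0-16 9-29-2-23-10-35-15-26-9-6z"/><path data-summit="391 179" data-summit-m="464" d="M402 59l-5 1-28 20-17 16-6 15 1 26 7 23 0 11-3 10-19 43-14 18-23 21-7 10-1 5 1 2 35 7 58-3 17 6 19 11 4-9 12-14 9-2 6-5 8-26 8-13 0-138-29-4-21-14z"/><path data-summit="159 190" data-summit-m="447" d="M206 112l-20 3-20 9-25 6-17 16-23 39-25 12-23 22-12 7-16 1-8-5-1 75 12 3 29 16 31-24 10-9 9-16 8-6 14-3 15 0 27 4 29-12 39-10-13-54 0-17 4-12-3-24-8-15z"/><path data-summit="313 159" data-summit-m="464" d="M393 56l-8 0-39 10-37-1-45 8-8 0-22-11 6 9 0 7-8 20-12 12-14 2 11 4 6 6 4 11 3 24-4 12 0 17 12 49 3 4 4 0 10 6 32 31 8-13 33-32 16-30 10-30 0-11-8-33 0-16 2-8 4-7 12-12 36-25z"/><path data-summit="97 17" data-summit-m="442" d="M189 16l-172 0-1 75 3 1 12-7 32 5 17 6 17 12 46 21 19-3 17-8 17-4 2-3-6-14-1-15 16-43-16-15z"/><path data-summit="64 150" data-summit-m="391" d="M38 85l-7 0-15 7 0 130 9 5 16-1 7-4 28-25 25-12 23-39 19-16-48-23-25-15z"/><path data-summit="330 17" data-summit-m="373" d="M409 16l-158 0-2 5-14 9-23 11 17 18 27 14 53-8 37 1 39-10 14 2 1-11 9-25z"/><path data-summit="463 19" data-summit-m="319" d="M463 16l-53 0-2 11-8 20 0 10 12 16 23 17 7 2 22 0z"/><path data-summit="463 463" data-summit-m="318" d="M463 434l-12 0-19 7-10 10-8 12 49 1z"/>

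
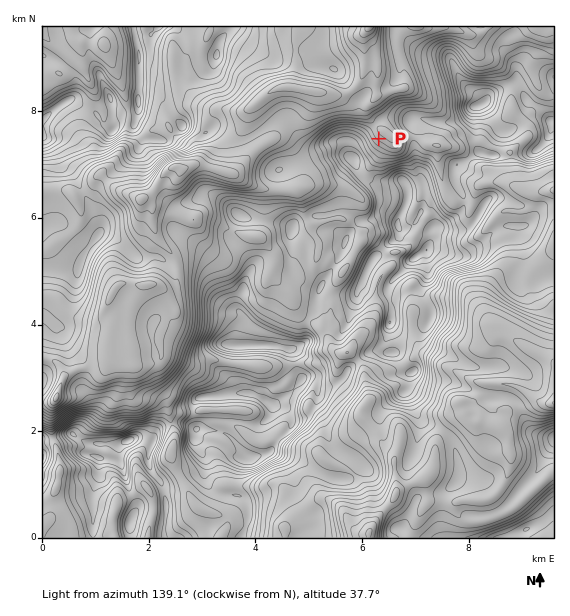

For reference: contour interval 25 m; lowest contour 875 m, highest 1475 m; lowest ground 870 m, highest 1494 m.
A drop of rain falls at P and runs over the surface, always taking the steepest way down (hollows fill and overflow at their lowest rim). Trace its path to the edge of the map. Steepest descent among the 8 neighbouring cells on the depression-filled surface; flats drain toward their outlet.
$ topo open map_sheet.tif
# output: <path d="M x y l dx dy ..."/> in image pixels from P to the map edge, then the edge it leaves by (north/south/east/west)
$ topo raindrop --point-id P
<path d="M379 139l1-2 0-8-12-12 0-10 7-8 0-3 1-1 0-15 1-1 0-7 2-1 0-7-2-1-1-11-1-3-10-9 0-8 4-4 0-1"/>
exit: north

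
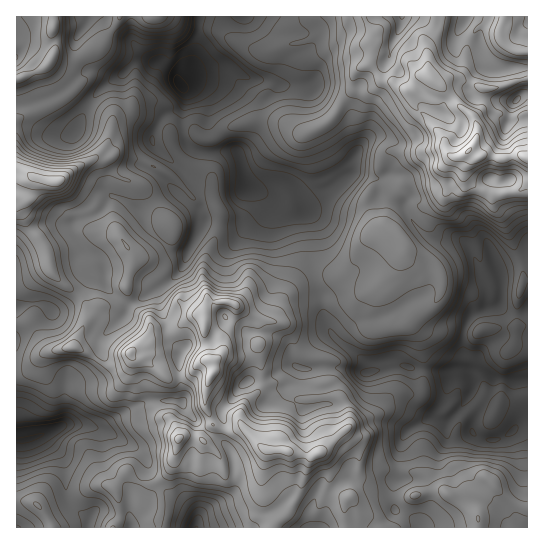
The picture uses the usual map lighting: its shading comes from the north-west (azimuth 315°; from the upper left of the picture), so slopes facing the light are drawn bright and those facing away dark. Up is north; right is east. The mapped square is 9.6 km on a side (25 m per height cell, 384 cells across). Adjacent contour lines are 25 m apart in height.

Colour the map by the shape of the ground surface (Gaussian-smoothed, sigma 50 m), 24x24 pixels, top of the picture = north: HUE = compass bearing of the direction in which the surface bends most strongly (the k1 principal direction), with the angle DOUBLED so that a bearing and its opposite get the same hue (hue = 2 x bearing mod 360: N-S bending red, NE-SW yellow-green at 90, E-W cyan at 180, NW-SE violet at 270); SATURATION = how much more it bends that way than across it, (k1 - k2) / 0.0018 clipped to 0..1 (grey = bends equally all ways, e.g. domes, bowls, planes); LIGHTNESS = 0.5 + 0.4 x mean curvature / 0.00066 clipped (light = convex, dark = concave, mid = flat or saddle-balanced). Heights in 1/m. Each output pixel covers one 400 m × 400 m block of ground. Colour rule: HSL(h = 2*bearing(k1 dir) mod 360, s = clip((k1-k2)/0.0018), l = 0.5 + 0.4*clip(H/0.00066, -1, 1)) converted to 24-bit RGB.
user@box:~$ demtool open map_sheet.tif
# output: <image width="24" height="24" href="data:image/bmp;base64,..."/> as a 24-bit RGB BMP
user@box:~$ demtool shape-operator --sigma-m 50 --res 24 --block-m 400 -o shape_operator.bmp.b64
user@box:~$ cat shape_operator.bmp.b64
<image width="24" height="24" href="data:image/bmp;base64,Qk32BgAAAAAAADYAAAAoAAAAGAAAABgAAAABABgAAAAAAMAGAAATCwAAEwsAAAAAAAAAAAAAX2CJi+iMg0l2IUxa86oyNUKTub2IxHpxCRUslHNokad/h65V0YCcQFqcUWqTsbt7c66IPoRAijAwV3FebntQvNijc1GCl2KYpbLbun+BaTOCv1W3kOWfTVeJn5xnoTtBfjBiMI89TJh4vsGcV4aExGs8QHiHqdulqFRYNTSO1Ln0UDfcl9DenHZenLpuRpC1anmfyZixWz+WibeuyHTFjLrJrRO025x4j7DMj9rZJieBz6pqbVI+y5c7JngnMGYqkcZbR1yMOrFnU6+irmaYkpHYxtDmXUOWSl9ElVNjq1GRf7qEUpWFniUxISBe+NqrO0+SN+d/MhE20+/Arsjtc3/399P4OmR8XNA2NZR+llCFSbVgO8FWSZo7jkM2oE6BVmQeES4FVIoSlVYkUB0hlbtmNWOO1vfUiQX/twDknfLmfrTfyuLULxl+zHe699TxcJfdeTVpGWIvs3pbw0UvXh0sf6E0MmUynlKp0JayJl6Hu1JPRr9PQYs8K9hvmokM4AAAA51U1/qtFSUOkmgeU0odXnoowe1enC+lxW64rWGoInRCPbl0gUnGxZuXWV+XZXGimcipTWCxWmSey3qUc615kjEzF4HDhf8qxuB3BC8f1k9fXpGgdHeyg4rGoN+tTSyeyZzIkX3Eh4TOYU+jMqCJlcNaXDOYxHyxuIBFIyEQKrAxWC7D37uRfeHBBAp+5qr5+t7RICSScsxSOHFQeGYrk8o+5IsmJCcMWGweZDYcxZk2NnFeoVZIvjIvX6dFWKl3p5ny4cz/Q6TdF3K09tXlvK+DLBtTYrcA5LJfSyGb17mtUDZuWcaDR7hYawkux3F/PpRnUK1Xtp97NX+JpCtaXLt+tImohcSbP2pNhFMxxHlzOXlWIlle+ba5sjLFp/mTJ5N4kD4dScpBnqjaV5SsTSlPcZ+TfKyKlYK/tJrIirFQOrGOK6Tpj3HOtYJ7h5c2SCQiKpIqmc6Kt0uqCKM5iAwat4Ts6KXEhXf/zNX/P2iCt4t5iVaFWUaNgp2cmIKNcJBnW4RfzpGmab13I3dzHkJU8MJpuE6dkNbIc+fVe3FLczWJ0691QHxKA4g19vt1SikezTkpf12zm3WapFyeb16WfJmOjHqPnX6DdIKJaKF816+aMUeFLjmI59KYgnJd2/DJSjtpgl5sbkxh0tGXdbO/GHpb3/gsOF9zUr+It2qnoGihmXGeaW6drG6EdnFllI13iKqPhc3Cu4CNcy6WTyNbjNNqXcVui9aJcjqBgGOkjcfBh82qfipc4cKOATw+1qR/NW1JbnFNYHxdloecbVSIsWWlt5iqh6edddaqhUYiVjEUfmgcchcRdc5IeOFdNUUiRG5KU5dzlst9bjZVYo+p0uC/LBNZ0eCWSl+mdWqEf4VfXmhEY0daYYtqp8GCtMeRbRdQySdRjNpcSQ1Tw/TAiE1p0l1wxSBaDscpQIdqeFY2k3FVZcl8byQ2XU6kveOLJyZAhktRl5lziFp5T5B9RXek2KWOnUlKPDOJ3Xqg5HS9Tbrqsbf3xH/uxeHyzdr++8z/KyZyPqteUdaz3S+3MDbcaXOk2c+vOB5fpJdfaFI4jJpLYIhOHU081284d41KVRxH35tkp701rccXLCgHLykJMa5jS0sdTzMR/6Xr6b3NK66snBWRuc4uiFIipZshJg0ms4ByrHywnrKId5FuMGpcKa+btn3MhnjSLTzipsX58NL5ibb/vbb/XyMkXVszNFM1Klgl5tGcmkVFIEhknmPHkbbR2oXlcXTdVJCtkaq3xrHbzZnJel+eHWlSaDklbpwjUPZhJyqO+fCAFDJUZJkxuUaBv3q1R5laJYCD29C0yo66PFidJubYtne9X2yRrX6tWl62ob27XIOa22+8xFCqcUCPWY2xe9R4cqw6IcWfmP99sBxwAEq0SpU3U3c/wniZH7B4KZJA1JGLddHNQAw2XmIzh3VXV4tZsoRJb20vaWQ2K0VE4Id2fk+vTZfO3oief79eSNg+KAja/X7/ACew/ZDt87TQOY+fvldTPXctP78TaiQikCl6U2ltg4xPbyUbjb8/ZpRylnSLMk1szL2MeNqcHy+RUKrOsOaufEDIk3IrOiwObFUAOIdL7txwDDqE1J/N28yvWhFPX0UpirsvL1lzqVK7rN/kj4u5nYmucHWcSEyRbblpxrGJEWyDvmZq5tuNHyRKpDdz3mKyqdDvV2J29vHEIkOaOIhv+2+FMxaQ4MffueHHAih2lM2cU46Oi15xnnZ6i2FrSlxsmKBSoNB7QnrPLpOk1H1qI3mKdynG4718VpJZ"/>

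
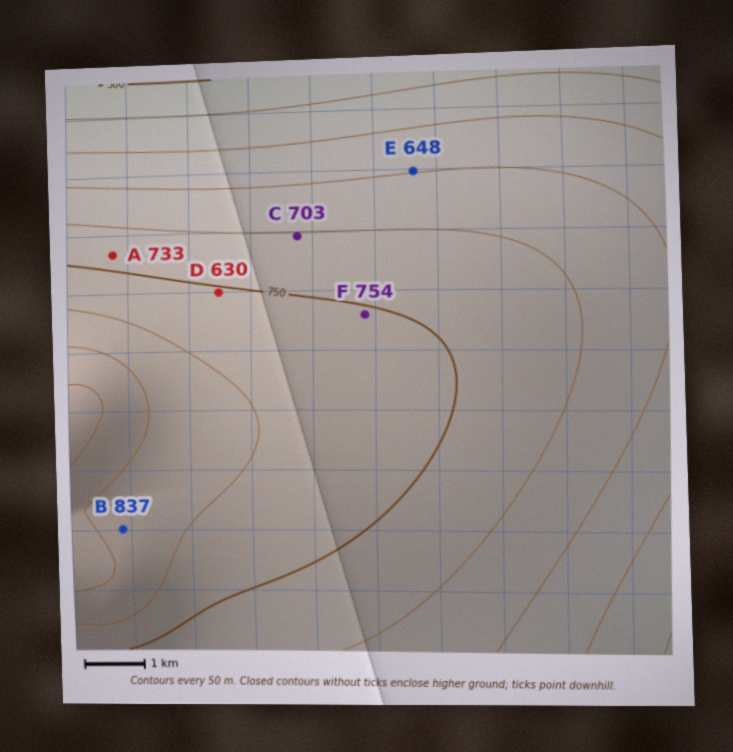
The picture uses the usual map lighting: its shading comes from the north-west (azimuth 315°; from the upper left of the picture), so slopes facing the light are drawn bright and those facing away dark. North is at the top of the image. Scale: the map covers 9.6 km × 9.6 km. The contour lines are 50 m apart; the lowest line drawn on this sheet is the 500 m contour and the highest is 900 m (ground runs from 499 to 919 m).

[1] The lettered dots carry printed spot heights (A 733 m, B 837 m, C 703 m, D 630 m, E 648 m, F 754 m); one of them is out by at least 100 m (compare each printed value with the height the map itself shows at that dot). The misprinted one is D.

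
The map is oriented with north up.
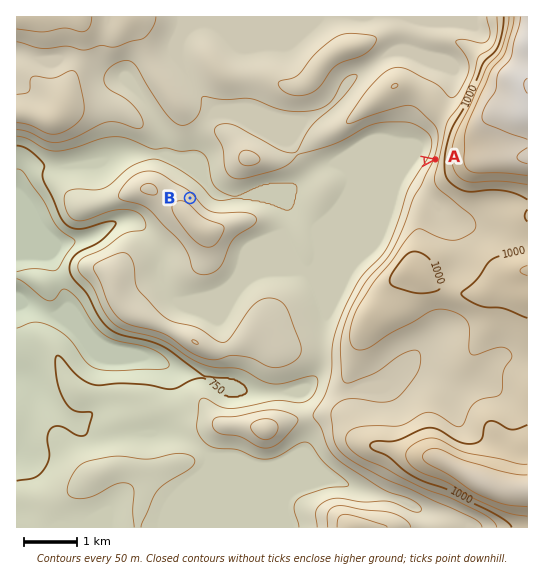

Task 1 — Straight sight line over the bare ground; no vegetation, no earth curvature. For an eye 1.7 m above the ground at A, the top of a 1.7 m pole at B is in view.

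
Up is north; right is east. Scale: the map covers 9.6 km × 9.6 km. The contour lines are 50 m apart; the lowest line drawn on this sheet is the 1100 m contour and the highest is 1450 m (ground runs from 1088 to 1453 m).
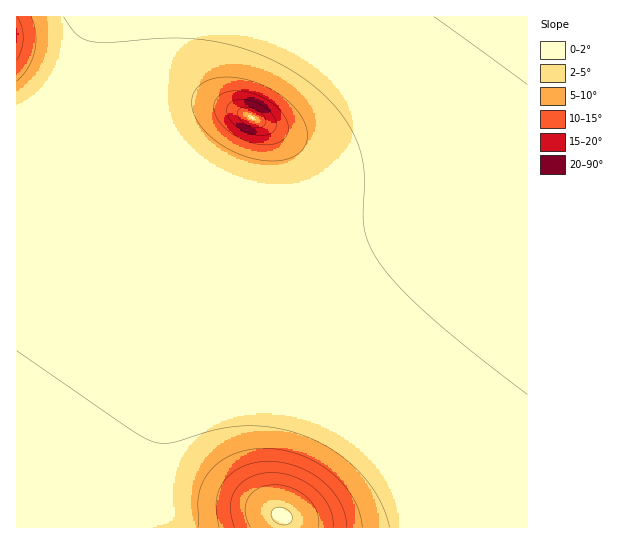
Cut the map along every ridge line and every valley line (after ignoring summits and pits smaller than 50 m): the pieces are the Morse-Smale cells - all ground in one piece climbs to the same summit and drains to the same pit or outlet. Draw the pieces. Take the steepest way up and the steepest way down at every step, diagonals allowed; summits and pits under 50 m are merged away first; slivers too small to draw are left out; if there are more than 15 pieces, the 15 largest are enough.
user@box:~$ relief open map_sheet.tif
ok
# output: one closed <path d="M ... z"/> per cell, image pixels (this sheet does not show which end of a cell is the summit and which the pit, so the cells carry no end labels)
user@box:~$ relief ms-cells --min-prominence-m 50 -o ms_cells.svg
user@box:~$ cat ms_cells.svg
<path d="M99 16l-4 1-14 52-16 28-20 18-14 6-15 4 0 402 511 1 1-427-32 40-31 34-23 20-25 17-28 13-34 10-22 2-50-2-49-14-40-18-33-23-29-27-19-26-10-21-7-21-3-31z"/><path d="M527 16l-426 0-4 7-4 31 2 24 8 28 10 21 12 18 28 28 34 26 34 17 49 16 37 5 48-2 40-12 36-20 44-38 38-46 15-20z"/><path d="M94 16l-78 1 1 107 10-1 18-8 9-7 15-17 8-13 8-21 10-36z"/>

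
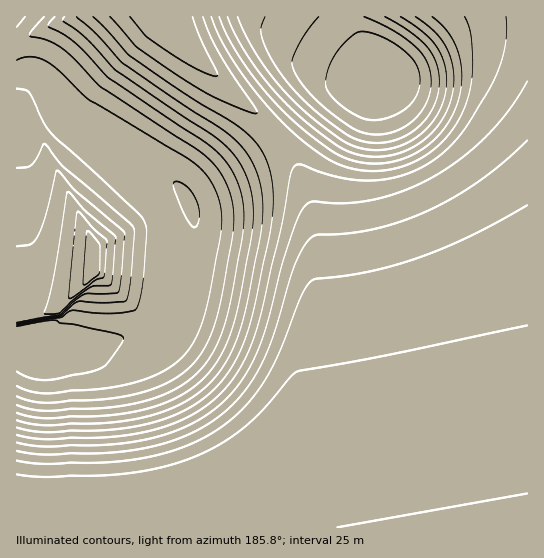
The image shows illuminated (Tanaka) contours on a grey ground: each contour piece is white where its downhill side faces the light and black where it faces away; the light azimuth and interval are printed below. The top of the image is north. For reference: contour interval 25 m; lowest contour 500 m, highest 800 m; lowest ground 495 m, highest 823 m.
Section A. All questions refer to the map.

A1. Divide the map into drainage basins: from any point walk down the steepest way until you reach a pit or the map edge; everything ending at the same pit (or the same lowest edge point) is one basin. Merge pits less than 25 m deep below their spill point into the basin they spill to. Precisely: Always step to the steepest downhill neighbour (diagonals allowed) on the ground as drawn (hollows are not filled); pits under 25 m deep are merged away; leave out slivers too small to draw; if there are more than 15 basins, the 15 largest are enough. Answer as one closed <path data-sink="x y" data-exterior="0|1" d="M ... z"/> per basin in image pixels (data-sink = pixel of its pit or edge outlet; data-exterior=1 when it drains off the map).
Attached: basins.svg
<path data-sink="527 527" data-exterior="1" d="M527 16l-182 0 2 10 33 45-25 13-29 7-48 49-90 55-1 3 4 7 4 17-3 25-19 27-12 37-5 11-9 9-22 8-22 2-54 0-6-2-8-11-19 5 1 195 511-1z"/><path data-sink="165 21" data-exterior="0" d="M343 16l-326 0-1 55 18-2 12 7 36 39 88 64 17 18 14-10 77-47 48-49 29-7 25-13-33-45z"/><path data-sink="95 269" data-exterior="0" d="M34 69l-11 0-7 4 0 258 19-3 8 11 6 2 54 0 22-2 17-6 14-11 5-11 10-32 21-32 3-25-4-17-7-12-14-14-88-64-36-39z"/>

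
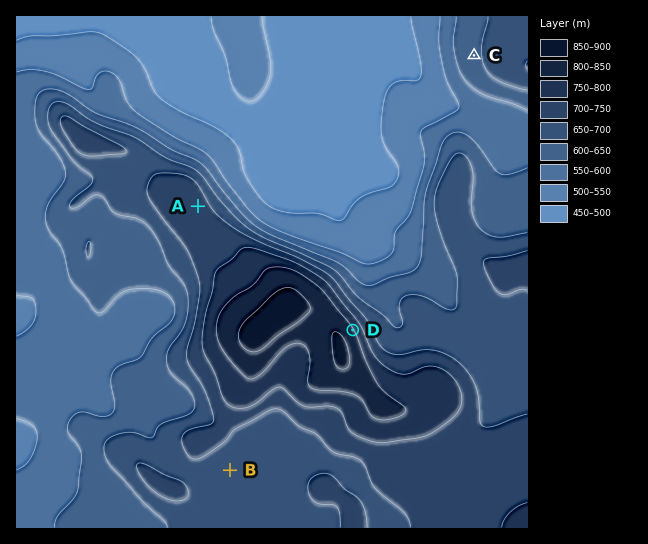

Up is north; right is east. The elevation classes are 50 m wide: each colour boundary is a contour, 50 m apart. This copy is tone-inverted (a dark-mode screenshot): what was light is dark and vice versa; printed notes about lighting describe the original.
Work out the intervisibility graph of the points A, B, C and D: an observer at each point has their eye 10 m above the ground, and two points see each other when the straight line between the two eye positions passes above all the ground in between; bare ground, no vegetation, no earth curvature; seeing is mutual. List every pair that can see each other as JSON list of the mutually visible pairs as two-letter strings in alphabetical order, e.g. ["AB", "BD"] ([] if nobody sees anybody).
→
["AC", "CD"]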